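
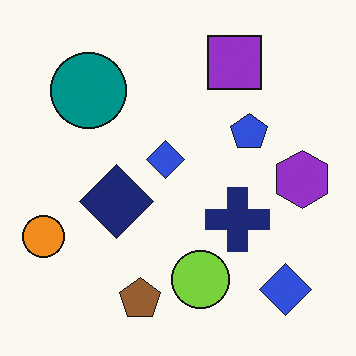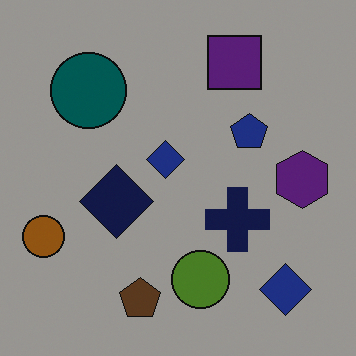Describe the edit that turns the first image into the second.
It was darkened a lot.

Every pixel — background and shapes alike — is uniformly darkened.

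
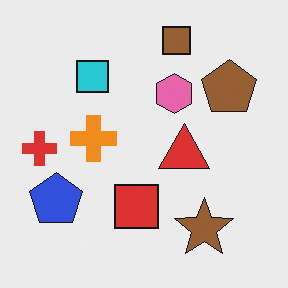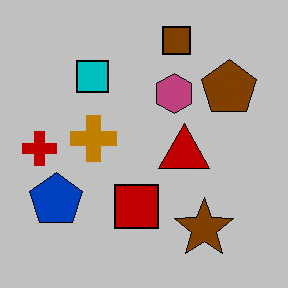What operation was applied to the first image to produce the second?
This is the original image heavily posterized to just a handful of flat colors.

Each flat color has snapped to a coarser quantized level — most visibly, the near-white background has dropped to a flat grey.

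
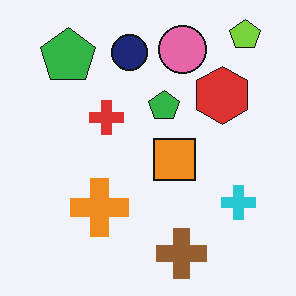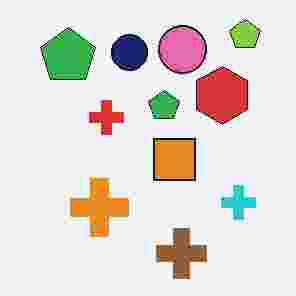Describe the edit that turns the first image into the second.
The transformation is: heavily JPEG-compressed with obvious blocking artifacts.

Blocky 8×8 compression artifacts appear around shape edges and the flat background shows ringing — characteristic JPEG degradation.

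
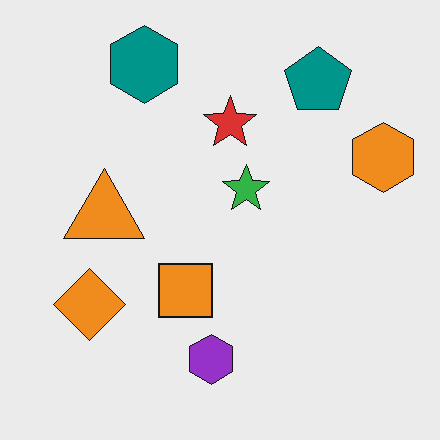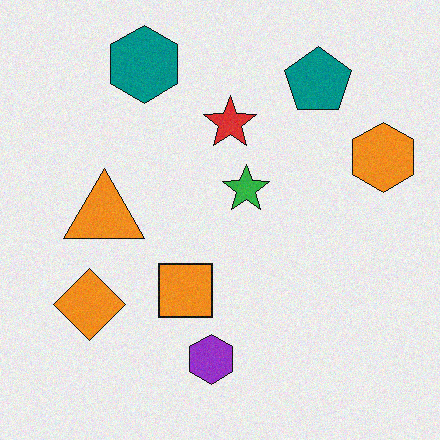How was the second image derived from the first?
The image was degraded with a light layer of grain.

Random speckle covers the whole image, including the flat background.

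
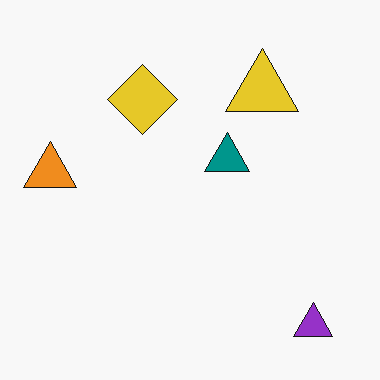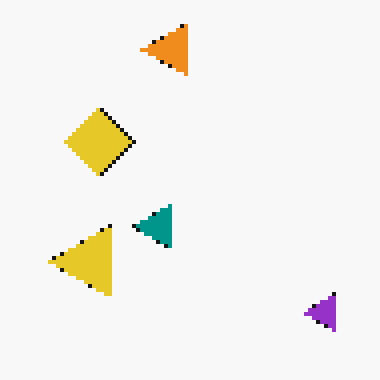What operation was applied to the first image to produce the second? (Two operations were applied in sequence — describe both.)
It was lightly pixelated (a mild mosaic effect), then transposed (reflected across the top-left ↔ bottom-right diagonal).

Shapes are reduced to large square blocks; fine edges and outlines are lost — a downscale-then-upscale (mosaic) effect. Shapes have swapped their row and column positions — what was in the top-right is now in the bottom-left — a diagonal reflection.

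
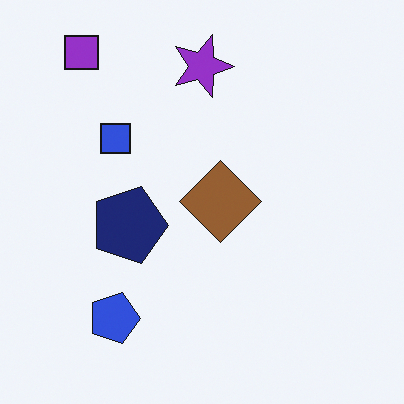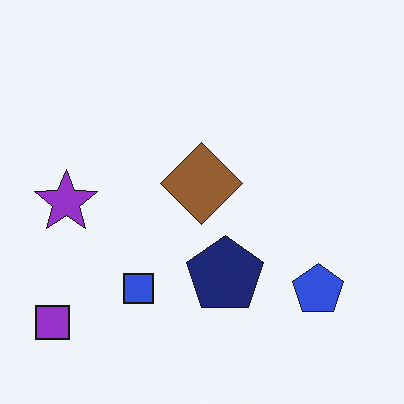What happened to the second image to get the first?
Rotated 90° clockwise.

The purple square sits in the bottom-left of the second image and the top-left of the first — consistent with a whole-image 90° clockwise rotation.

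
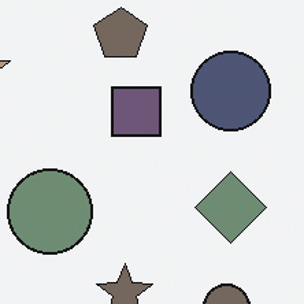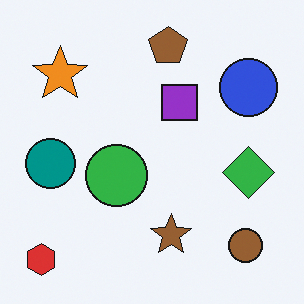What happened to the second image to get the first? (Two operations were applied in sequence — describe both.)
Made much more muted (saturation change), then cropped to a modestly smaller region and rescaled.

All colors are more muted and greyish — a global saturation change. The visible shapes are larger and the field of view is narrower; shapes near the original edges may be partly or wholly outside the frame — a crop-and-rescale.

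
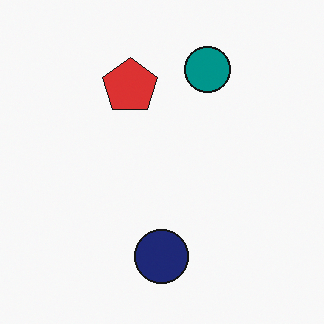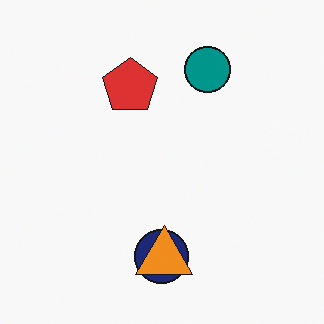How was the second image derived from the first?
The transformation is: overlaid with an additional orange triangle.

An orange triangle appears in the second image that is absent from the first.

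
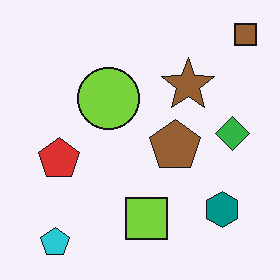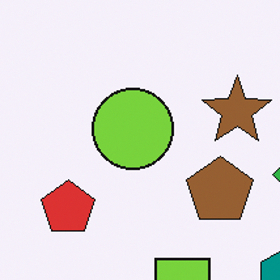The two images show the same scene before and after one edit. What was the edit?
This is the original image cropped slightly and scaled back up.

The visible shapes are larger and the field of view is narrower; shapes near the original edges may be partly or wholly outside the frame — a crop-and-rescale.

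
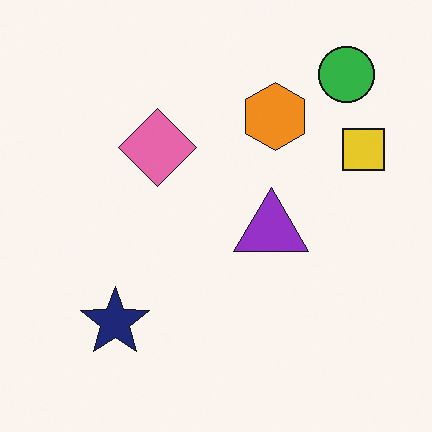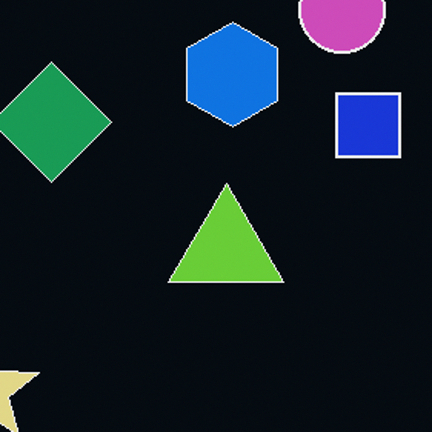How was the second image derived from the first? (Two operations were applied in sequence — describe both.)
It was cropped to a modestly smaller region and rescaled, then color-inverted (negative).

The visible shapes are larger and the field of view is narrower; shapes near the original edges may be partly or wholly outside the frame — a crop-and-rescale. The light background has become dark and every shape's color is its complement — a photographic negative.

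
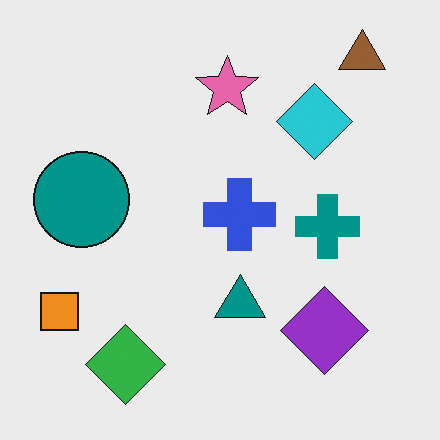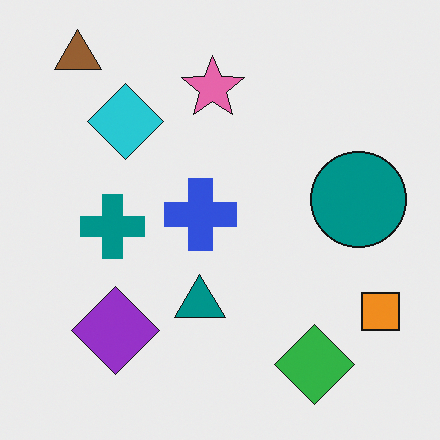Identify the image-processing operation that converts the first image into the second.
The image was flipped horizontally (left ↔ right).

The orange square is in the bottom-left of the first image and the bottom-right of the second — shapes on opposite sides of the vertical midline have swapped in a mirror flip.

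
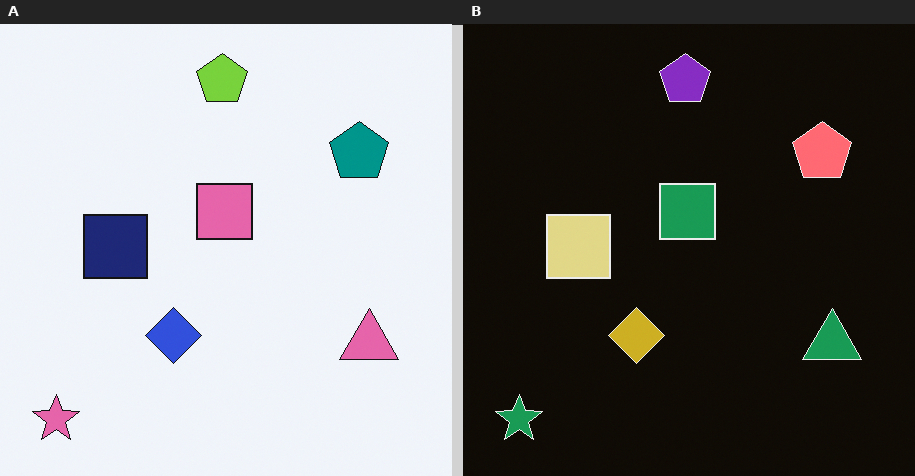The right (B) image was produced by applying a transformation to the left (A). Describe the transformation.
The right (B) image is the left (A) color-inverted (negative).

The light background has become dark and every shape's color is its complement — a photographic negative.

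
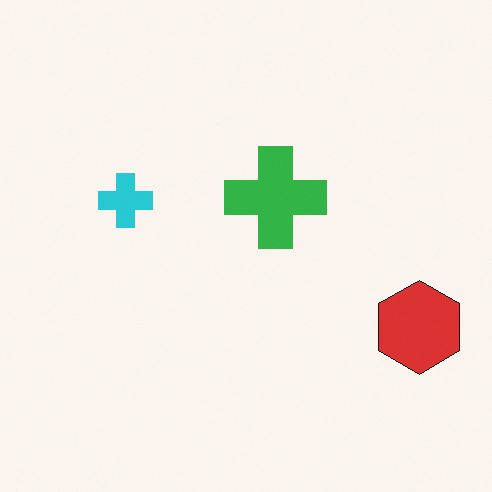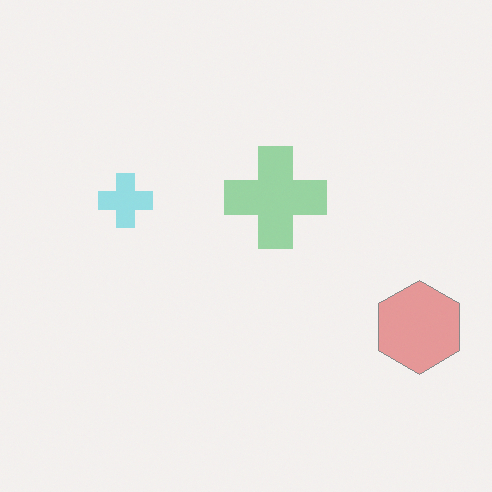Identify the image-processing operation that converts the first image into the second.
The second image is the first washed out (contrast reduced).

Tones are pushed toward mid-grey across the whole image — a global contrast change.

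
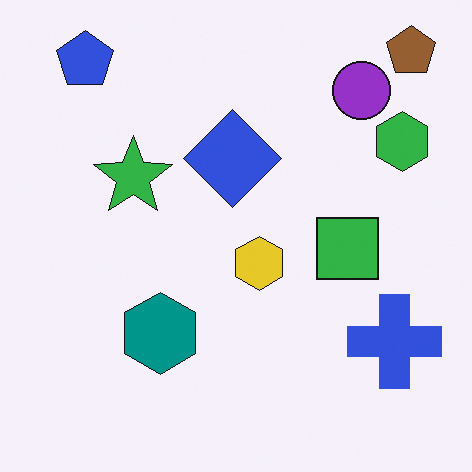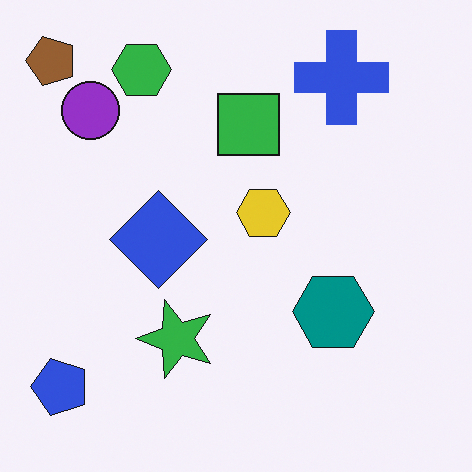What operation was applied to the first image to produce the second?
The transformation is: rotated 90° counter-clockwise.

The brown pentagon sits in the top-right of the first image and the top-left of the second — consistent with a whole-image 90° counter-clockwise rotation.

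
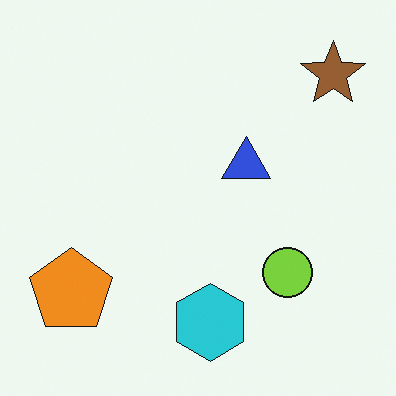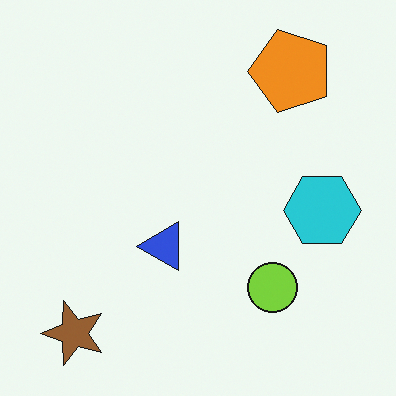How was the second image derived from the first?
The image was transposed (reflected across the top-left ↔ bottom-right diagonal).

Shapes have swapped their row and column positions — what was in the top-right is now in the bottom-left — a diagonal reflection.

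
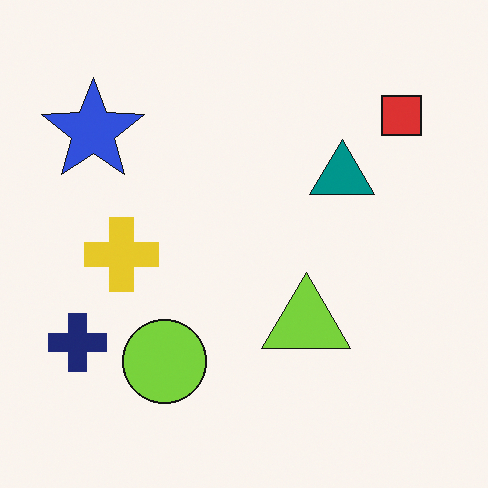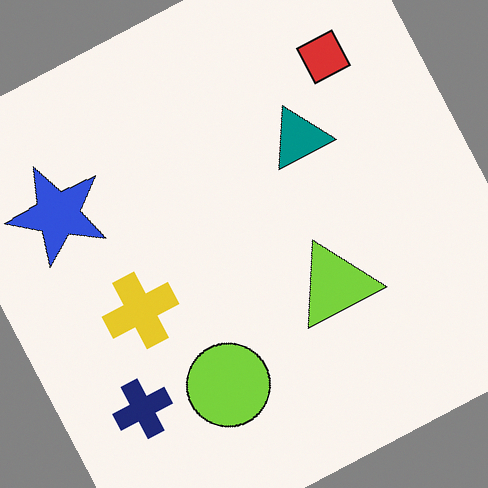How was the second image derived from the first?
This is the original image rotated counter-clockwise by a clearly visible amount.

Every shape is tilted by the same angle and the image corners show triangular fill wedges — a whole-image rotation by a non-right angle.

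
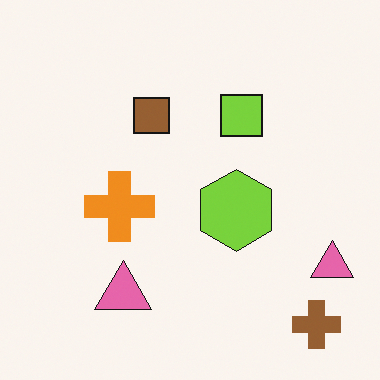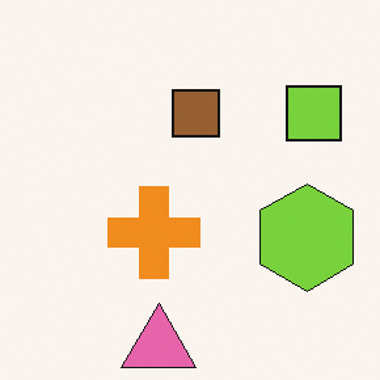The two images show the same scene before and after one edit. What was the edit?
The transformation is: cropped slightly and scaled back up.

The visible shapes are larger and the field of view is narrower; shapes near the original edges may be partly or wholly outside the frame — a crop-and-rescale.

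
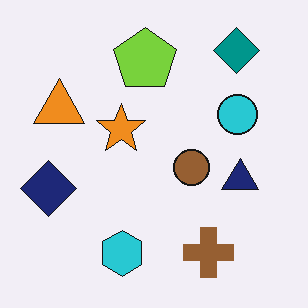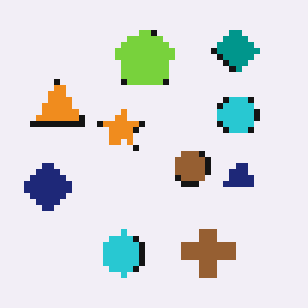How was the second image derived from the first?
This is the original image moderately pixelated.

Shapes are reduced to large square blocks; fine edges and outlines are lost — a downscale-then-upscale (mosaic) effect.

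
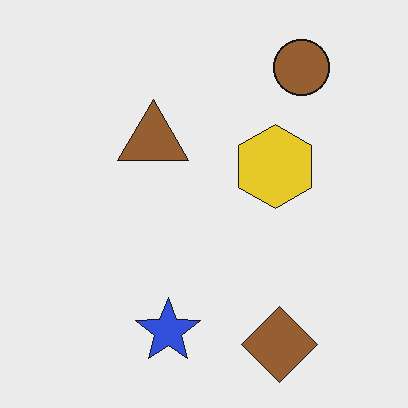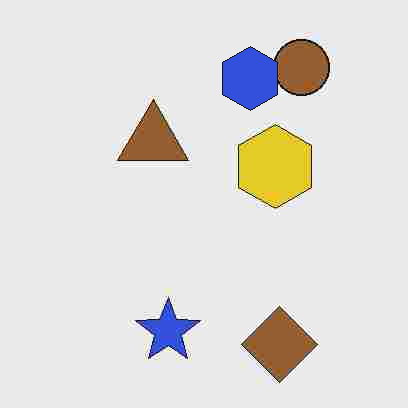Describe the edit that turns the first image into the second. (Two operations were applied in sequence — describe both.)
It was degraded with heavy JPEG compression, then overlaid with an additional blue hexagon.

Blocky 8×8 compression artifacts appear around shape edges and the flat background shows ringing — characteristic JPEG degradation. A blue hexagon appears in the second image that is absent from the first.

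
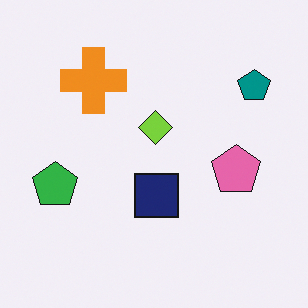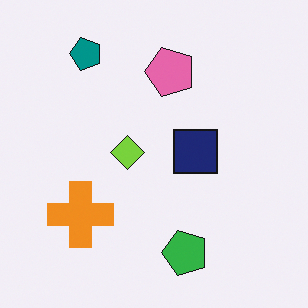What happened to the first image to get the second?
Rotated 90° counter-clockwise.

The teal pentagon sits in the top-right of the first image and the top-left of the second — consistent with a whole-image 90° counter-clockwise rotation.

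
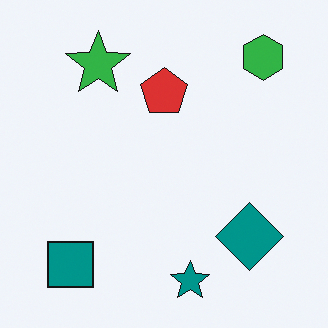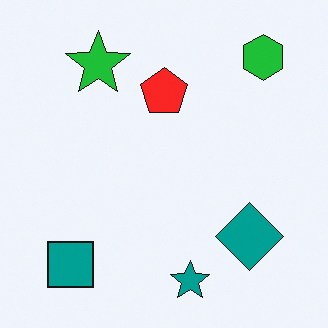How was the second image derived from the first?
The transformation is: slightly oversaturated.

All colors are more vivid — a global saturation change.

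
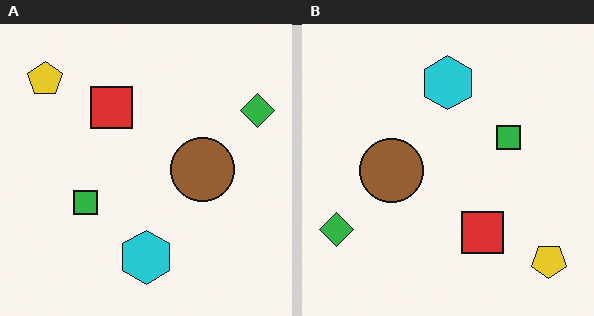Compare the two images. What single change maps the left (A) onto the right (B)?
The transformation is: rotated 180°.

The yellow pentagon sits in the top-left of the left (A) image and the bottom-right of the right (B) — consistent with a whole-image 180° rotation.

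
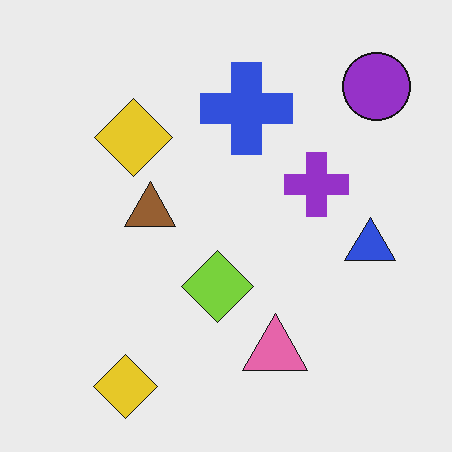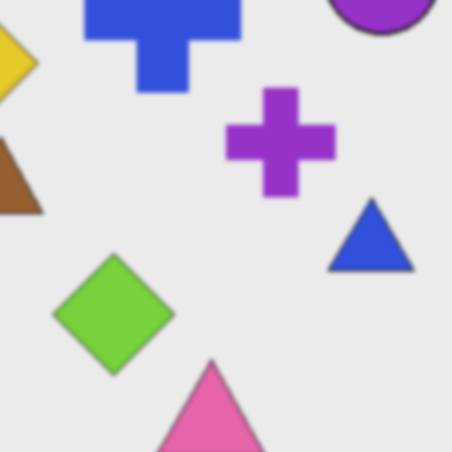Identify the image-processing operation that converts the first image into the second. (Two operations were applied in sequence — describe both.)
The image was lightly blurred, then cropped to a noticeably smaller region and rescaled.

Shape edges and outlines are uniformly softened across the whole image. The visible shapes are larger and the field of view is narrower; shapes near the original edges may be partly or wholly outside the frame — a crop-and-rescale.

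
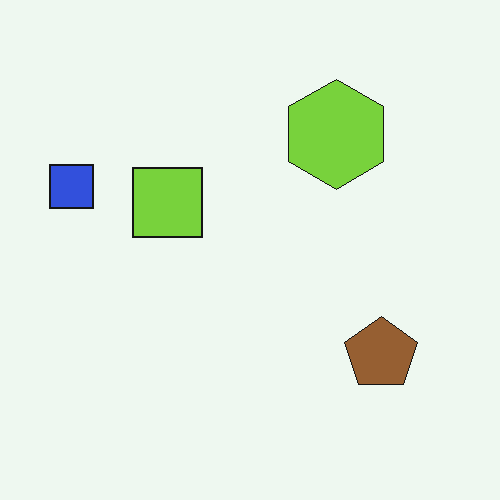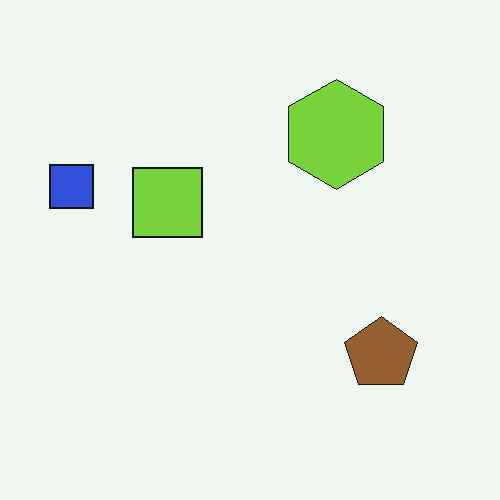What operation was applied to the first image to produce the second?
Given moderate JPEG compression.

Blocky 8×8 compression artifacts appear around shape edges and the flat background shows ringing — characteristic JPEG degradation.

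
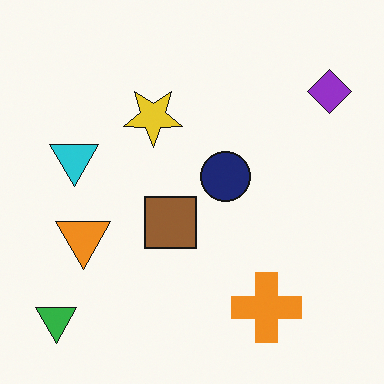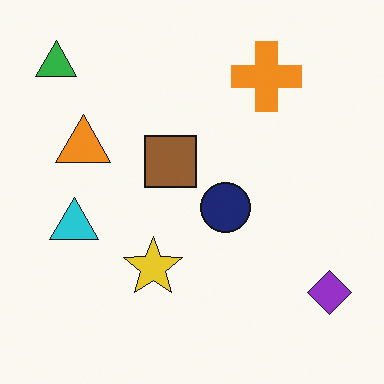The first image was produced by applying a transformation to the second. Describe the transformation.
This is the original image flipped vertically (top ↔ bottom).

The green triangle is in the top-left of the second image and the bottom-left of the first — shapes on opposite sides of the horizontal midline have swapped in a mirror flip.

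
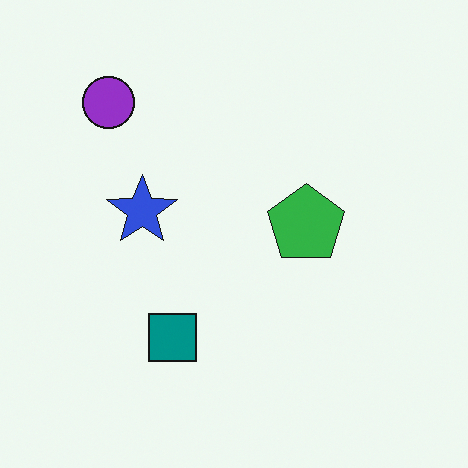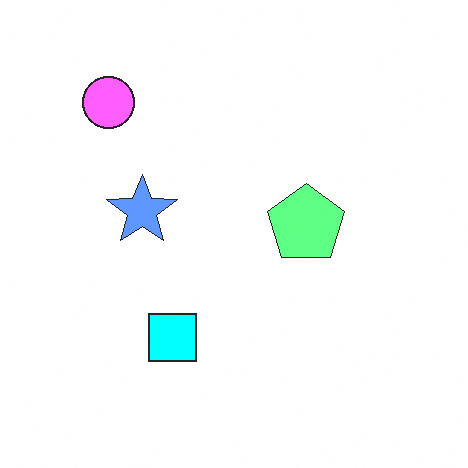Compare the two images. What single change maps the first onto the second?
This is the original image substantially brightened.

Every pixel — background and shapes alike — is uniformly brightened.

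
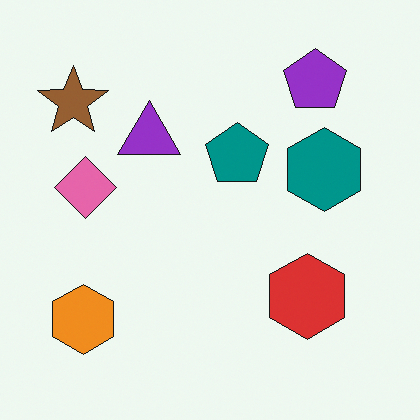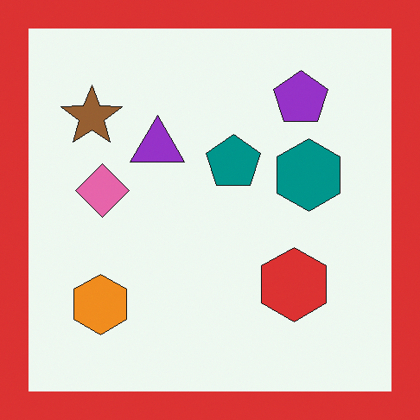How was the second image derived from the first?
Framed with a red border.

A solid red frame runs around the edge of the second image, with the content slightly shrunk inside it.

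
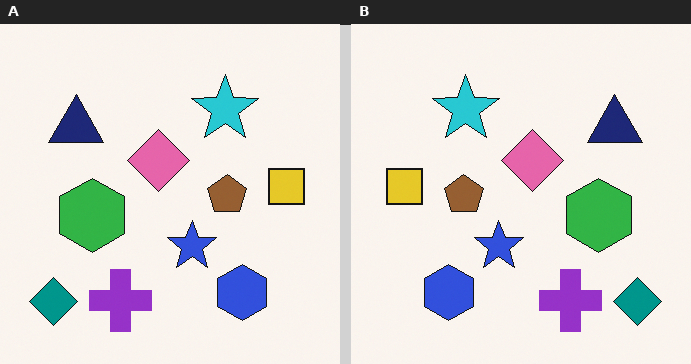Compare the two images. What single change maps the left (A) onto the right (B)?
Flipped horizontally (left ↔ right).

The teal diamond is in the bottom-left of the left (A) image and the bottom-right of the right (B) — shapes on opposite sides of the vertical midline have swapped in a mirror flip.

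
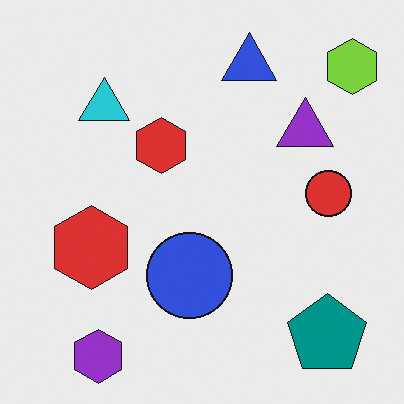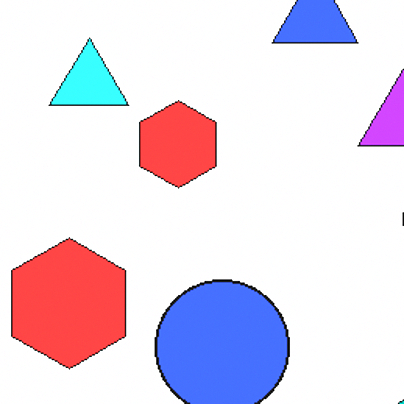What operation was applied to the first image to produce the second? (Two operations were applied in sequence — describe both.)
This is the original image cropped slightly and scaled back up, then brightened a lot.

The visible shapes are larger and the field of view is narrower; shapes near the original edges may be partly or wholly outside the frame — a crop-and-rescale. Every pixel — background and shapes alike — is uniformly brightened.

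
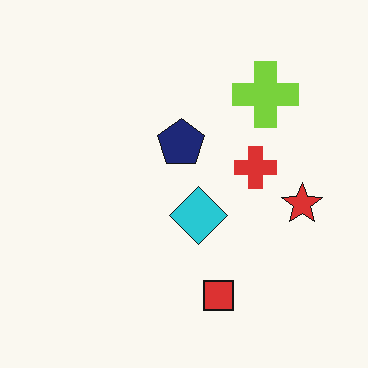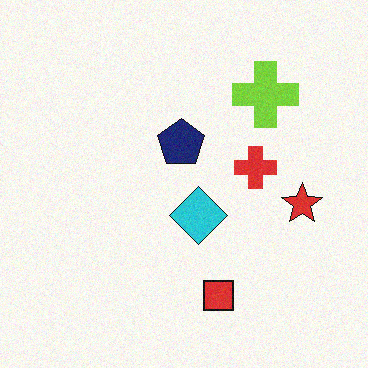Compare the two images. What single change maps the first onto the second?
The second image is the first degraded with light additive noise.

Random speckle covers the whole image, including the flat background.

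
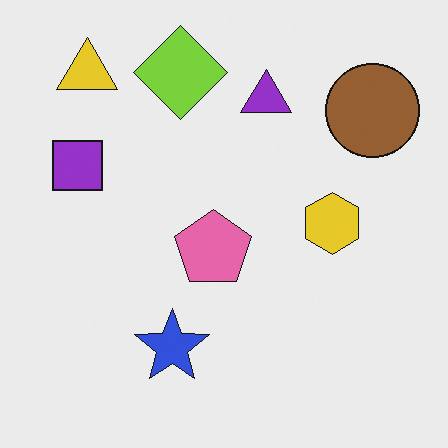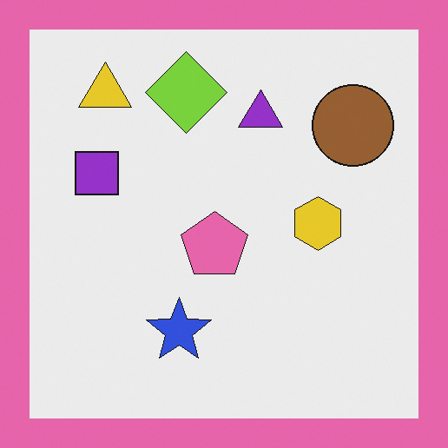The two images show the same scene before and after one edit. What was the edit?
It was framed with a pink border.

A solid pink frame runs around the edge of the second image, with the content slightly shrunk inside it.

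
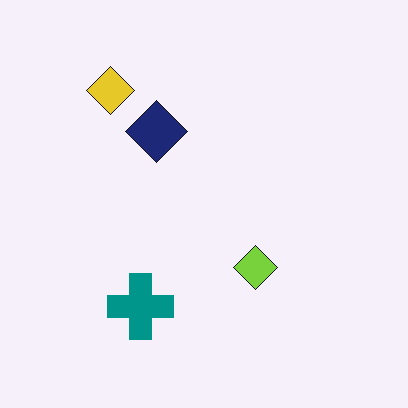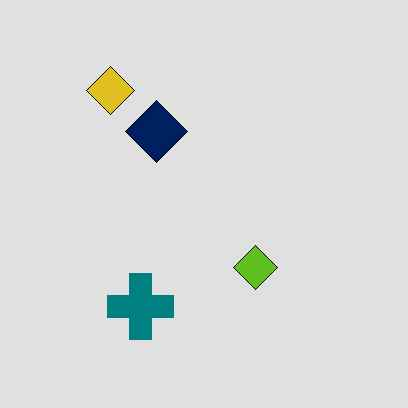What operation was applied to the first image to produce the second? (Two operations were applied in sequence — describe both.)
The transformation is: moderately posterized, then JPEG-compressed with visible artifacts.

Each flat color has snapped to a coarser quantized level — most visibly, the near-white background has dropped to a flat grey. Blocky 8×8 compression artifacts appear around shape edges and the flat background shows ringing — characteristic JPEG degradation.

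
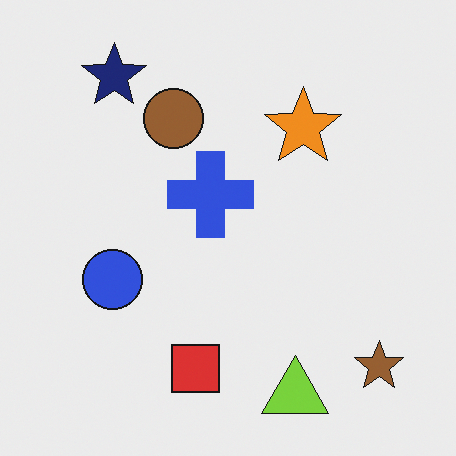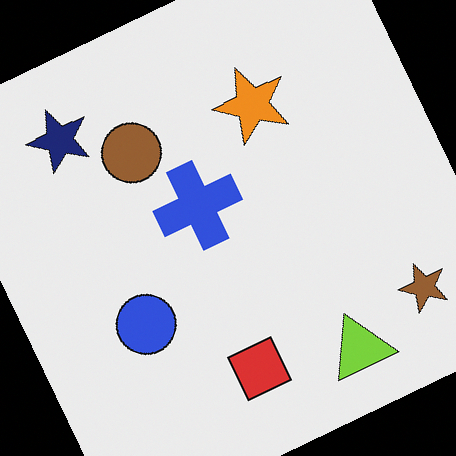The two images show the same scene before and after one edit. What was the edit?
Rotated counter-clockwise by a clearly visible amount.

Every shape is tilted by the same angle and the image corners show triangular fill wedges — a whole-image rotation by a non-right angle.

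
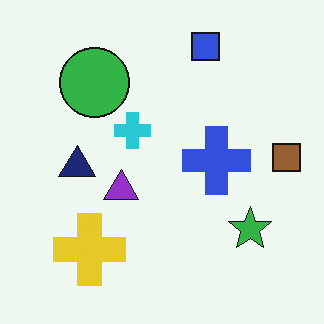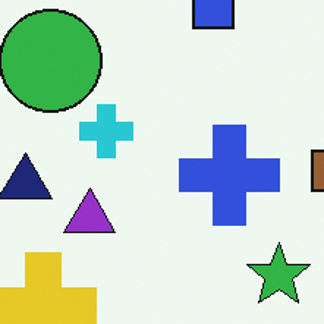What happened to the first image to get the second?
The second image is the first cropped to a modestly smaller region and rescaled.

The visible shapes are larger and the field of view is narrower; shapes near the original edges may be partly or wholly outside the frame — a crop-and-rescale.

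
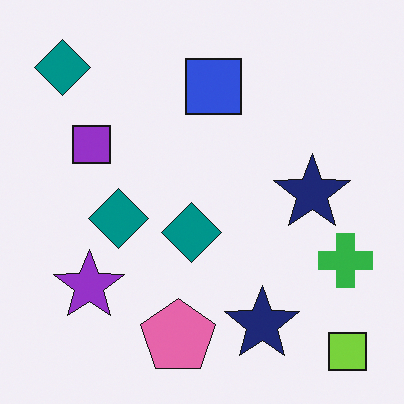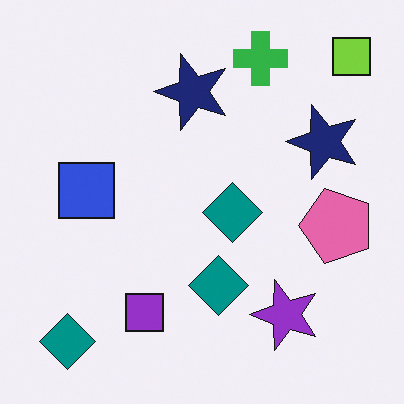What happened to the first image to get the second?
The image was rotated 90° counter-clockwise.

The lime square sits in the bottom-right of the first image and the top-right of the second — consistent with a whole-image 90° counter-clockwise rotation.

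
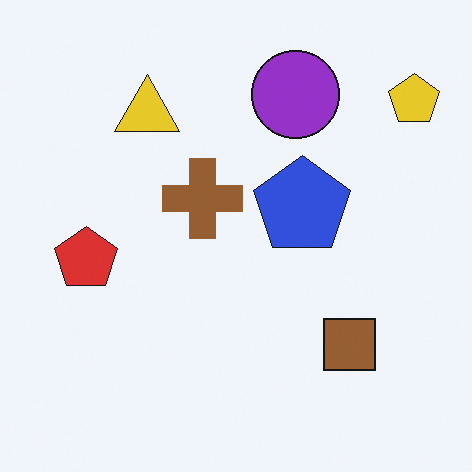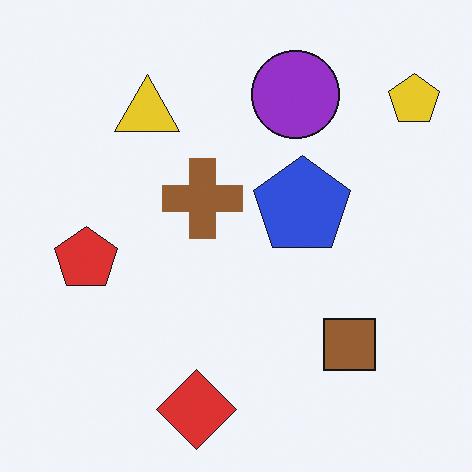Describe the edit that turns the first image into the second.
It was overlaid with an additional red diamond.

A red diamond appears in the second image that is absent from the first.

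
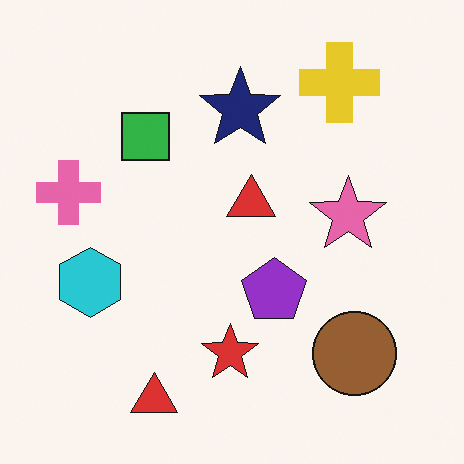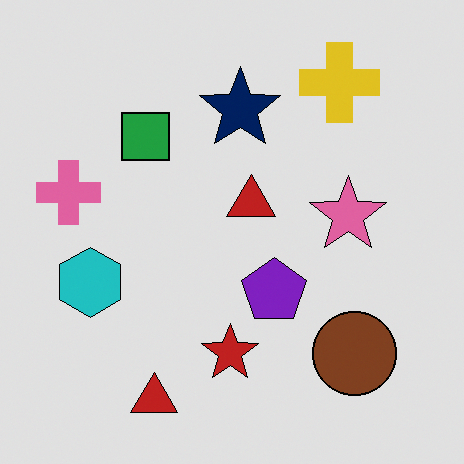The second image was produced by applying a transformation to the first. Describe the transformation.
The second image is the first moderately posterized.

Each flat color has snapped to a coarser quantized level — most visibly, the near-white background has dropped to a flat grey.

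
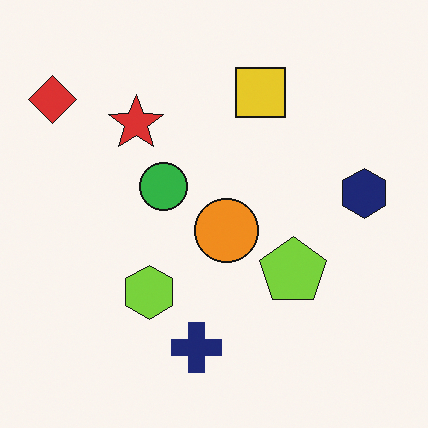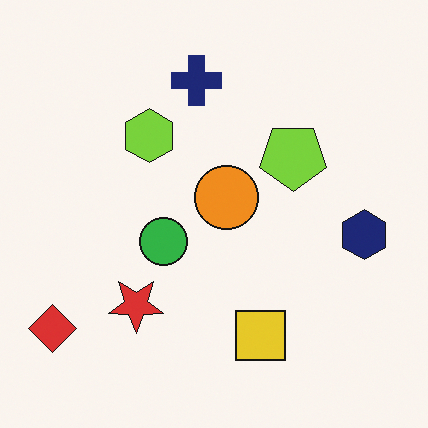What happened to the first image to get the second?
The second image is the first flipped vertically (top ↔ bottom).

The navy cross is in the bottom of the first image and the top of the second — shapes on opposite sides of the horizontal midline have swapped in a mirror flip.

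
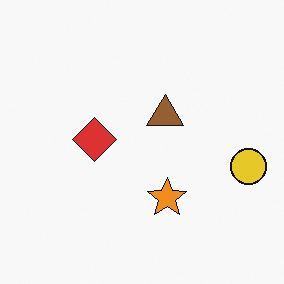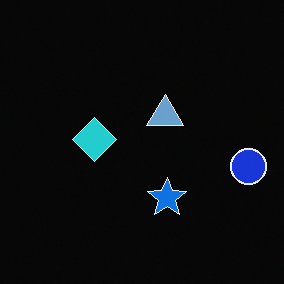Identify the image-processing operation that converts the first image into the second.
Color-inverted (negative).

The light background has become dark and every shape's color is its complement — a photographic negative.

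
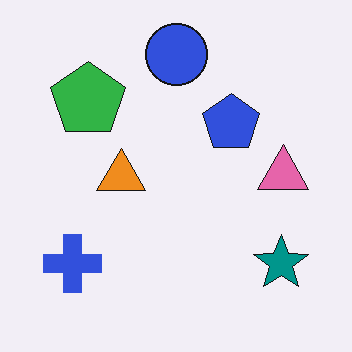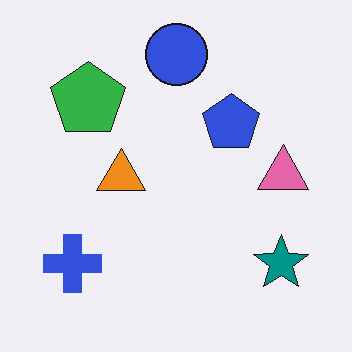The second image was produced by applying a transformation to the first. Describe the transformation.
The image was JPEG-compressed with visible artifacts.

Blocky 8×8 compression artifacts appear around shape edges and the flat background shows ringing — characteristic JPEG degradation.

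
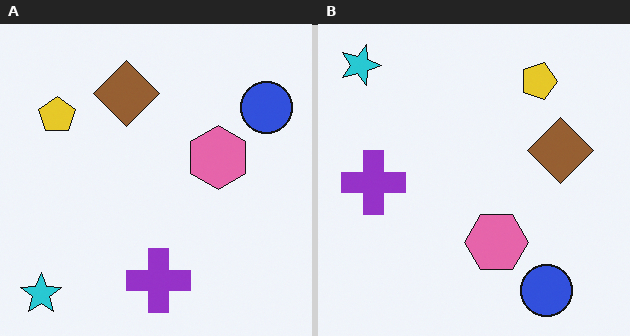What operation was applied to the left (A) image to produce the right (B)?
This is the original image rotated 90° clockwise.

The cyan star sits in the bottom-left of the left (A) image and the top-left of the right (B) — consistent with a whole-image 90° clockwise rotation.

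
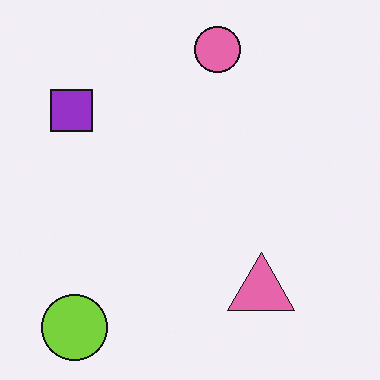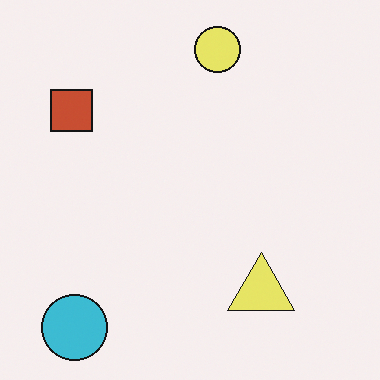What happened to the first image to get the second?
The image was hue-shifted by a moderate amount.

Every shape's color has rotated by the same amount around the hue wheel — a uniform hue shift.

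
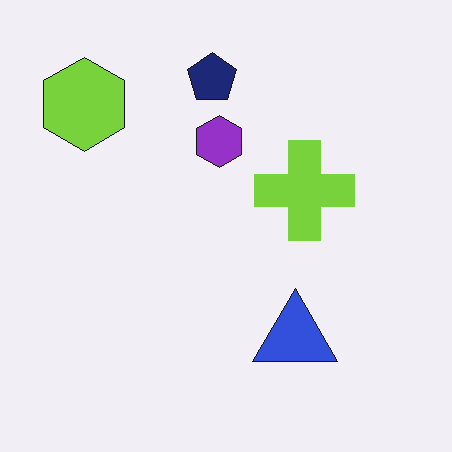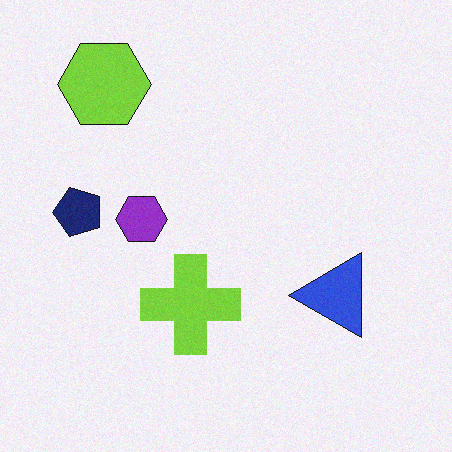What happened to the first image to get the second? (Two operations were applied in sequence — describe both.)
The transformation is: degraded with subtle gaussian noise, then transposed (reflected across the top-left ↔ bottom-right diagonal).

Random speckle covers the whole image, including the flat background. Shapes have swapped their row and column positions — what was in the top-right is now in the bottom-left — a diagonal reflection.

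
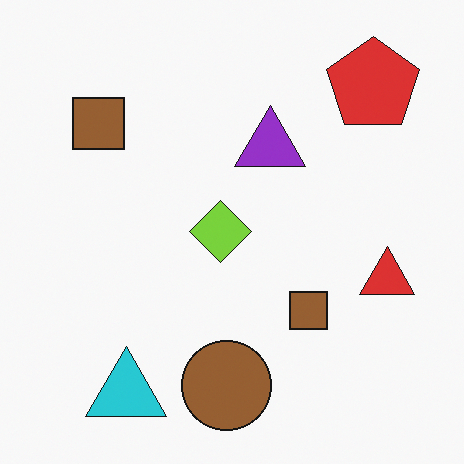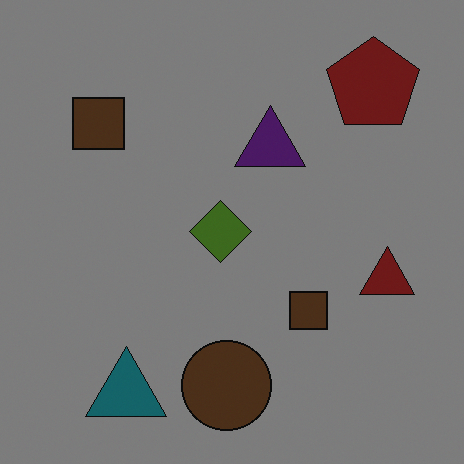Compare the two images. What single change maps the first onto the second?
The transformation is: noticeably darkened.

Every pixel — background and shapes alike — is uniformly darkened.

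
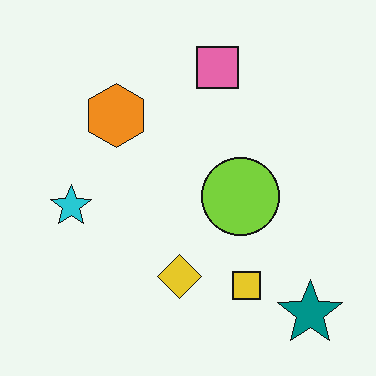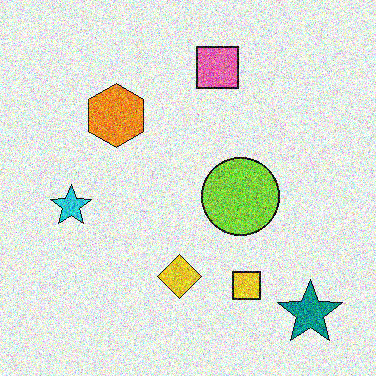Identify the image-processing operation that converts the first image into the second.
The transformation is: degraded with heavy additive noise.

Random speckle covers the whole image, including the flat background.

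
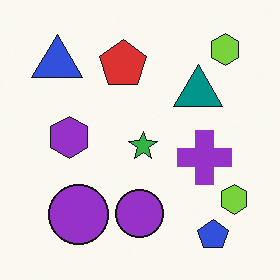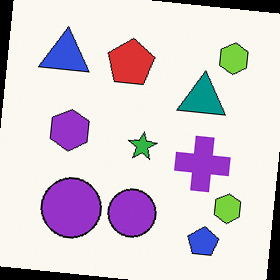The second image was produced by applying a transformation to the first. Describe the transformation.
This is the original image rotated clockwise by a few degrees.

Every shape is tilted by the same angle and the image corners show triangular fill wedges — a whole-image rotation by a non-right angle.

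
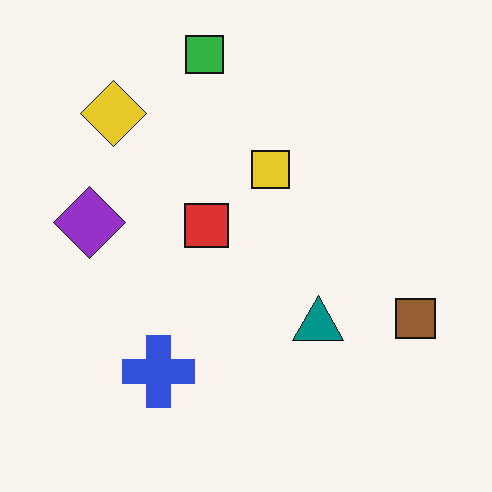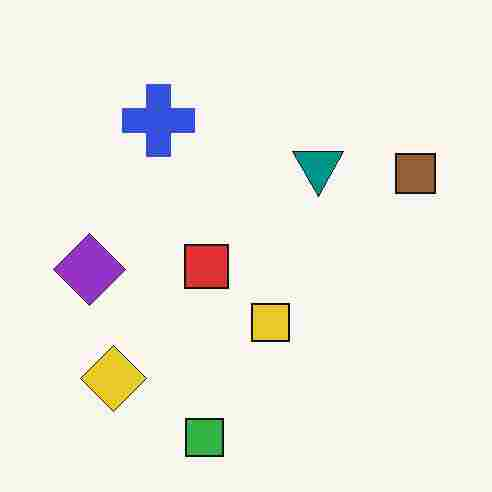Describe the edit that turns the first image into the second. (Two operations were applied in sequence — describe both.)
Flipped vertically (top ↔ bottom), then heavily JPEG-compressed with obvious blocking artifacts.

The green square is in the top of the first image and the bottom of the second — shapes on opposite sides of the horizontal midline have swapped in a mirror flip. Blocky 8×8 compression artifacts appear around shape edges and the flat background shows ringing — characteristic JPEG degradation.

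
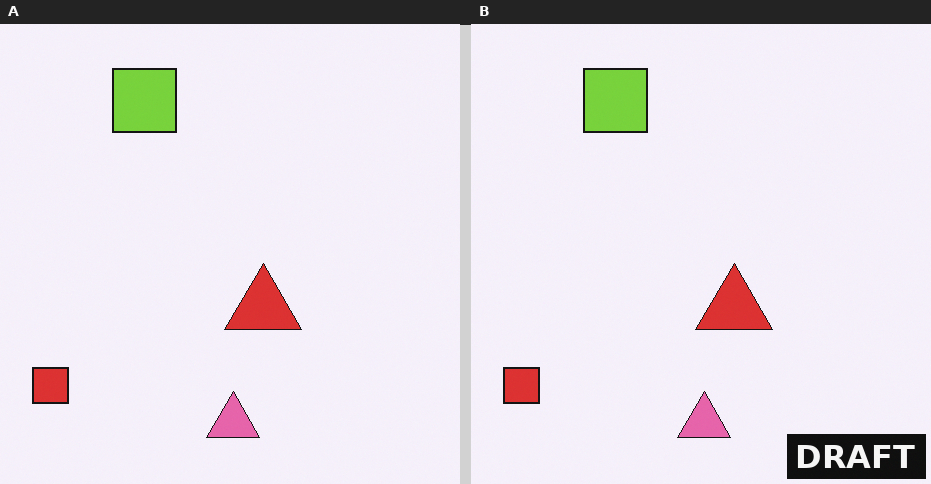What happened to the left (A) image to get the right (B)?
This is the original image watermarked with the text "DRAFT" in the lower-right corner.

A dark label reading "DRAFT" appears in the lower-right corner.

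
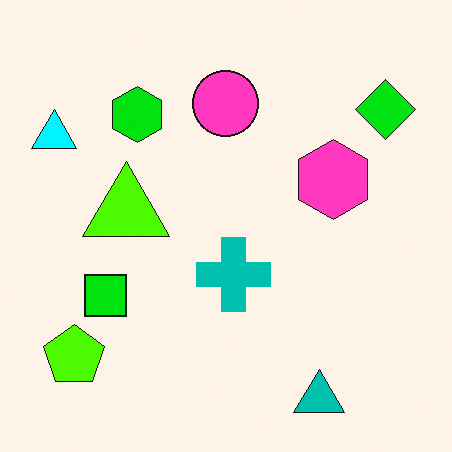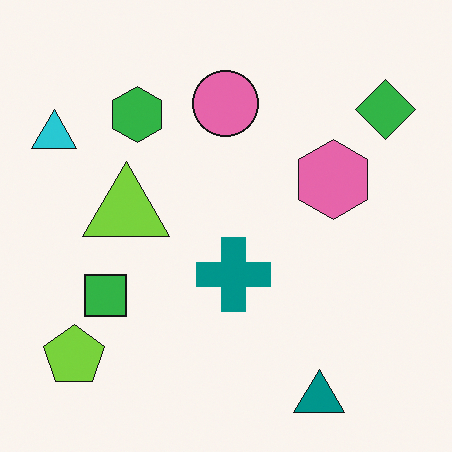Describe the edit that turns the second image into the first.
The first image is the second made much more vivid (saturation change).

All colors are more vivid — a global saturation change.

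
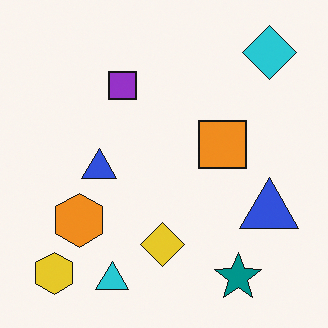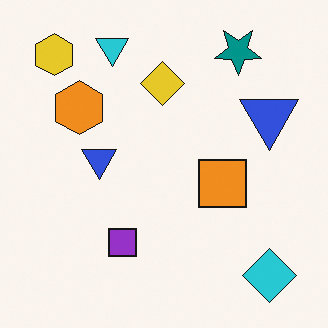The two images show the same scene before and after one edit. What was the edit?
The second image is the first flipped vertically (top ↔ bottom).

The cyan triangle is in the bottom of the first image and the top of the second — shapes on opposite sides of the horizontal midline have swapped in a mirror flip.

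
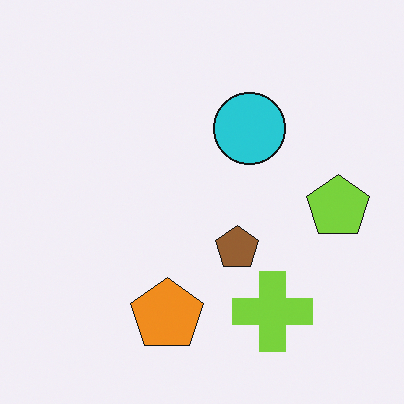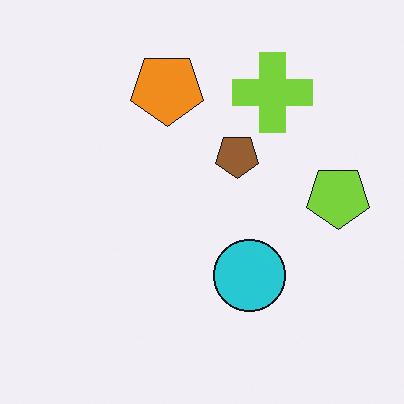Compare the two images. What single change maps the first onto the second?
Flipped vertically (top ↔ bottom).

The orange pentagon is in the bottom of the first image and the top of the second — shapes on opposite sides of the horizontal midline have swapped in a mirror flip.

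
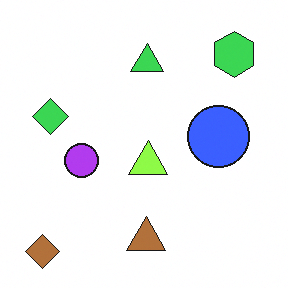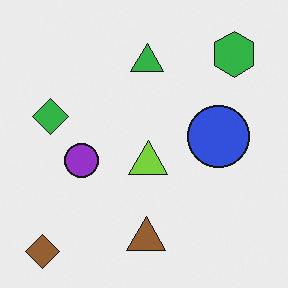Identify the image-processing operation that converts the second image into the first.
This is the original image brightened a little.

Every pixel — background and shapes alike — is uniformly brightened.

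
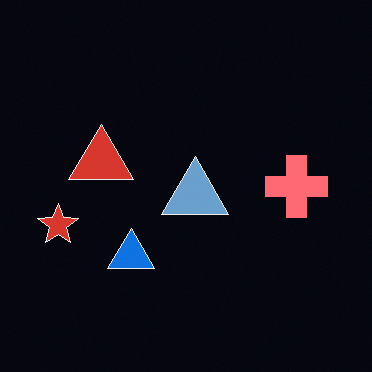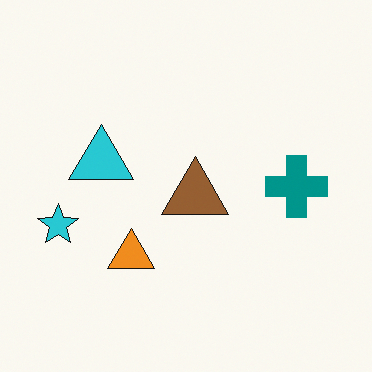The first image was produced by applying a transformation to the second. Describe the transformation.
The transformation is: color-inverted (negative).

The light background has become dark and every shape's color is its complement — a photographic negative.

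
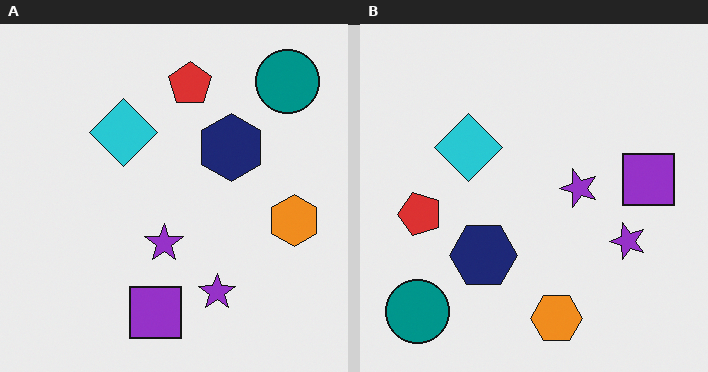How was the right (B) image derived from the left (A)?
This is the original image transposed (reflected across the top-left ↔ bottom-right diagonal).

Shapes have swapped their row and column positions — what was in the top-right is now in the bottom-left — a diagonal reflection.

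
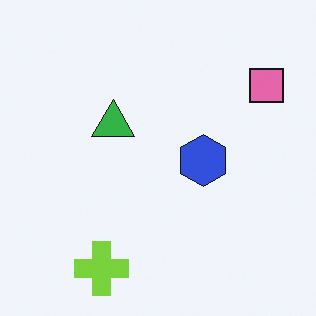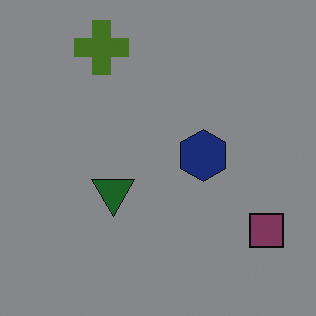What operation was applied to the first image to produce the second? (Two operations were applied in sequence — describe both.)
Noticeably darkened, then flipped vertically (top ↔ bottom).

Every pixel — background and shapes alike — is uniformly darkened. The lime cross is in the bottom-left of the first image and the top-left of the second — shapes on opposite sides of the horizontal midline have swapped in a mirror flip.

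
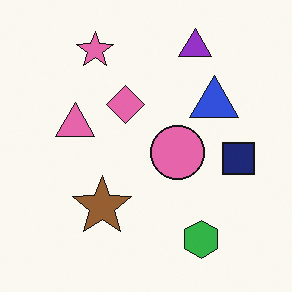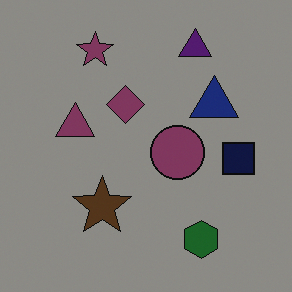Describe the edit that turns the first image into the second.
It was substantially darkened.

Every pixel — background and shapes alike — is uniformly darkened.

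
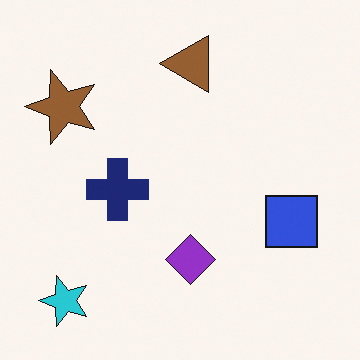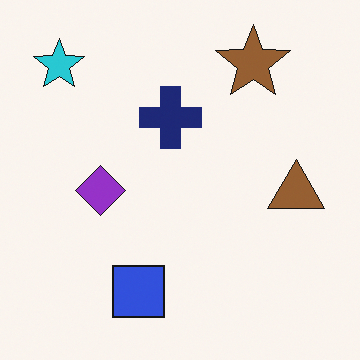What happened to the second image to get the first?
The image was rotated 90° counter-clockwise.

The cyan star sits in the top-left of the second image and the bottom-left of the first — consistent with a whole-image 90° counter-clockwise rotation.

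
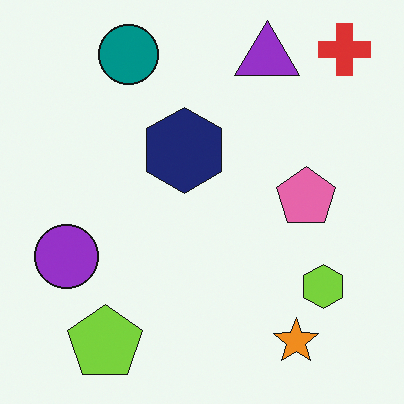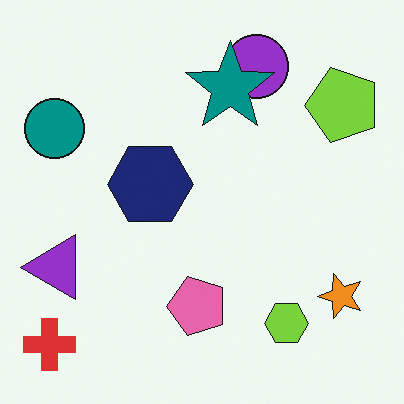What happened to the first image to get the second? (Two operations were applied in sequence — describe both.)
The second image is the first transposed (reflected across the top-left ↔ bottom-right diagonal), then overlaid with an additional teal star.

Shapes have swapped their row and column positions — what was in the top-right is now in the bottom-left — a diagonal reflection. A teal star appears in the second image that is absent from the first.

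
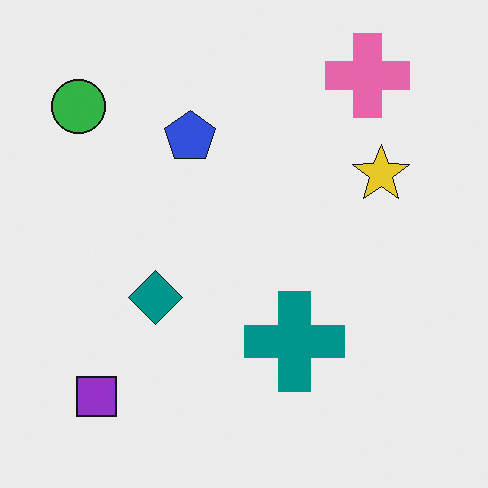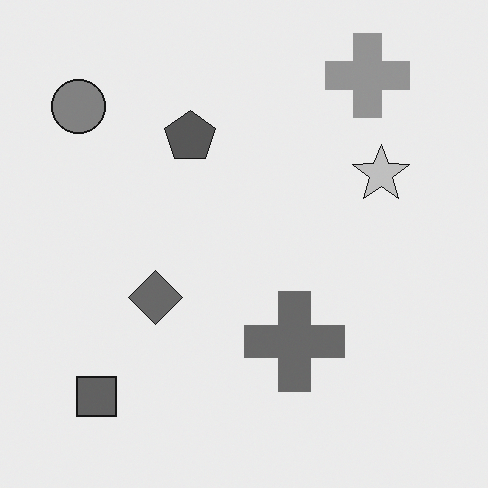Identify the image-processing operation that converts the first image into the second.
The transformation is: converted to grayscale.

All color is removed — every shape is now a shade of grey.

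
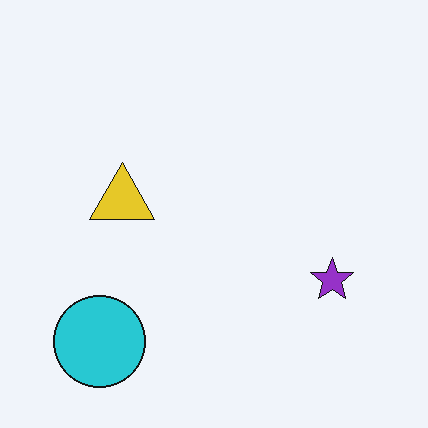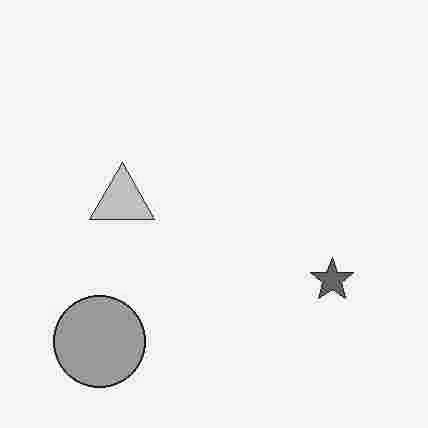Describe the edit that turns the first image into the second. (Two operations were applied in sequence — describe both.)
The second image is the first degraded with heavy JPEG compression, then converted to grayscale.

Blocky 8×8 compression artifacts appear around shape edges and the flat background shows ringing — characteristic JPEG degradation. All color is removed — every shape is now a shade of grey.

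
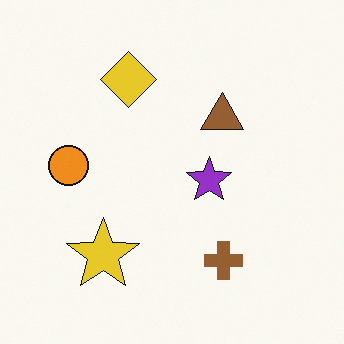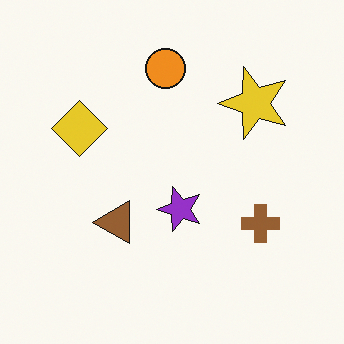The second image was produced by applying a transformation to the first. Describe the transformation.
The transformation is: transposed (reflected across the top-left ↔ bottom-right diagonal).

Shapes have swapped their row and column positions — what was in the top-right is now in the bottom-left — a diagonal reflection.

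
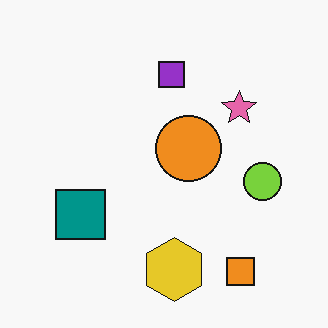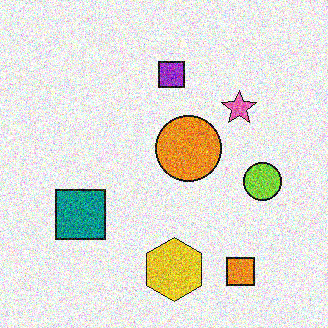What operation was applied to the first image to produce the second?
The second image is the first degraded with strong gaussian noise.

Random speckle covers the whole image, including the flat background.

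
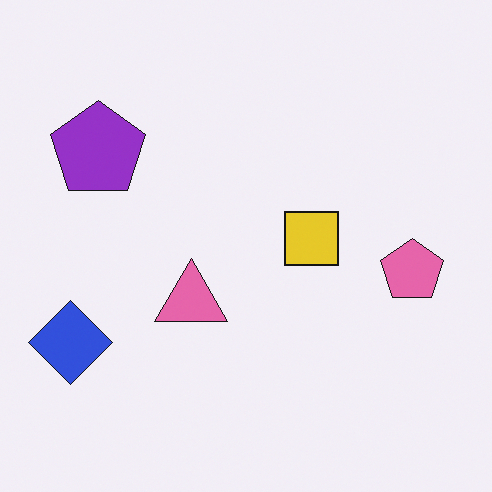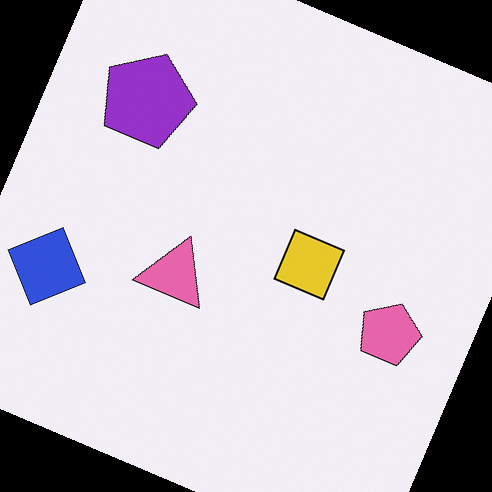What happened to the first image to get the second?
The transformation is: rotated clockwise by a clearly visible amount.

Every shape is tilted by the same angle and the image corners show triangular fill wedges — a whole-image rotation by a non-right angle.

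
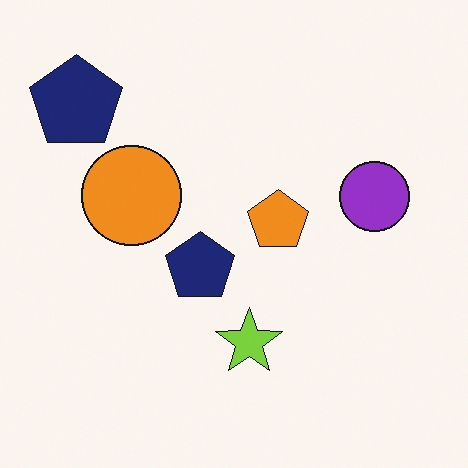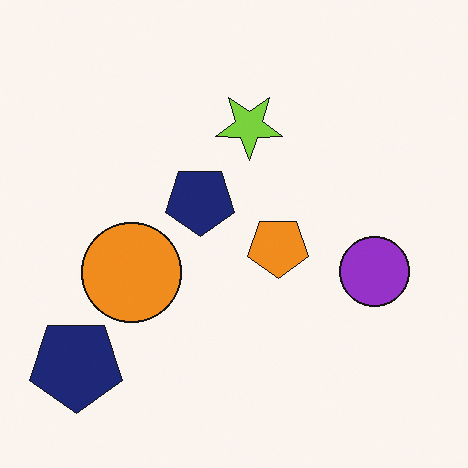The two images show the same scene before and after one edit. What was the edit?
Flipped vertically (top ↔ bottom).

The lime star is in the bottom of the first image and the top of the second — shapes on opposite sides of the horizontal midline have swapped in a mirror flip.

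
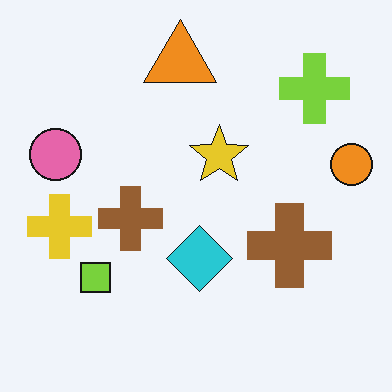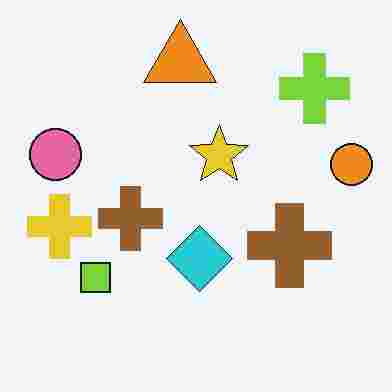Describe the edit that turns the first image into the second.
Degraded with heavy JPEG compression.

Blocky 8×8 compression artifacts appear around shape edges and the flat background shows ringing — characteristic JPEG degradation.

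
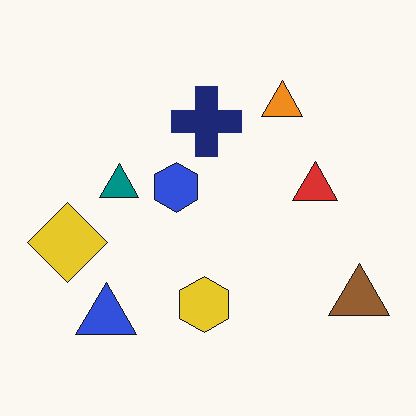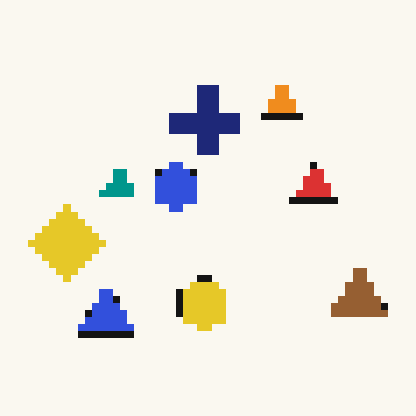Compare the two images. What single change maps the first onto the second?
The image was pixelated into visible square blocks.

Shapes are reduced to large square blocks; fine edges and outlines are lost — a downscale-then-upscale (mosaic) effect.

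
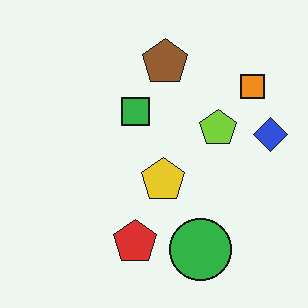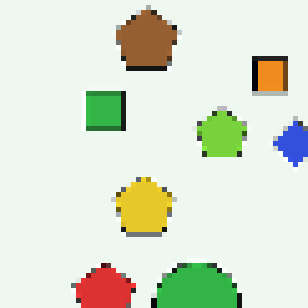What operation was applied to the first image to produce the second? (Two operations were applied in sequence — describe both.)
The image was cropped slightly and scaled back up, then mildly pixelated.

The visible shapes are larger and the field of view is narrower; shapes near the original edges may be partly or wholly outside the frame — a crop-and-rescale. Shapes are reduced to large square blocks; fine edges and outlines are lost — a downscale-then-upscale (mosaic) effect.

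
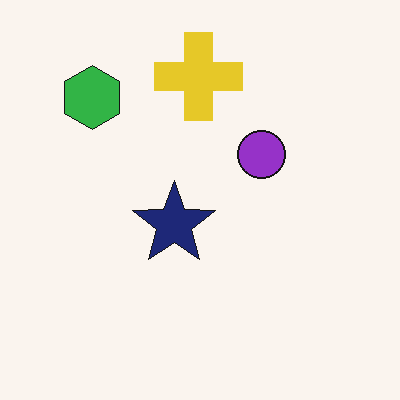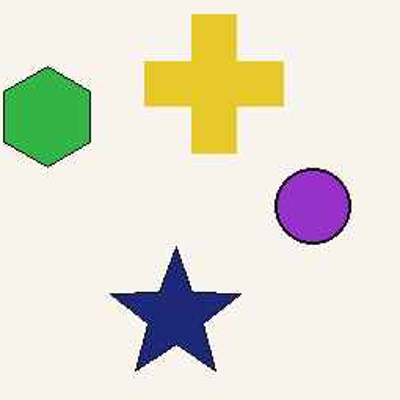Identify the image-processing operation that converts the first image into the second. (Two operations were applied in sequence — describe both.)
The transformation is: given moderate JPEG compression, then cropped slightly and scaled back up.

Blocky 8×8 compression artifacts appear around shape edges and the flat background shows ringing — characteristic JPEG degradation. The visible shapes are larger and the field of view is narrower; shapes near the original edges may be partly or wholly outside the frame — a crop-and-rescale.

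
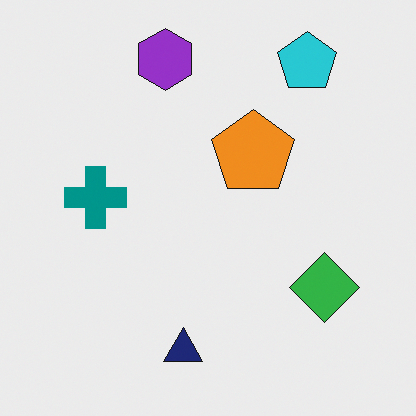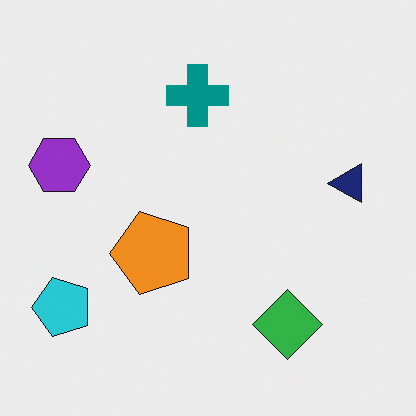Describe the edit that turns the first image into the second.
The image was transposed (reflected across the top-left ↔ bottom-right diagonal).

Shapes have swapped their row and column positions — what was in the top-right is now in the bottom-left — a diagonal reflection.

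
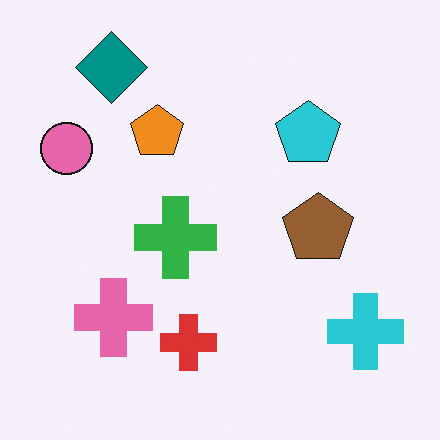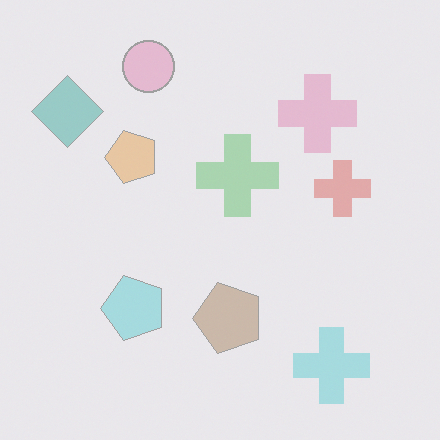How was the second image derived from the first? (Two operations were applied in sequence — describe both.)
This is the original image transposed (reflected across the top-left ↔ bottom-right diagonal), then washed out (contrast reduced).

Shapes have swapped their row and column positions — what was in the top-right is now in the bottom-left — a diagonal reflection. Tones are pushed toward mid-grey across the whole image — a global contrast change.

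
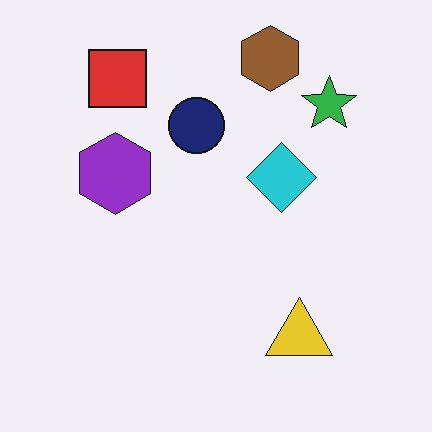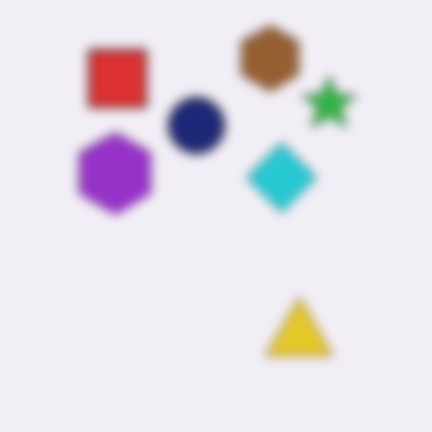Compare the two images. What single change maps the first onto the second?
The image was strongly gaussian-blurred.

Shape edges and outlines are uniformly softened across the whole image.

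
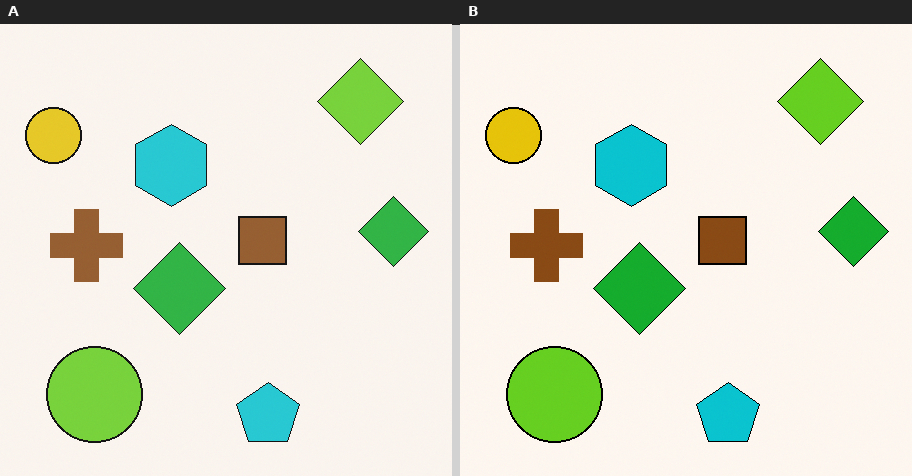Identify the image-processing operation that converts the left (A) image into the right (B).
The transformation is: given slightly increased contrast.

Tones are pushed away from mid-grey across the whole image — a global contrast change.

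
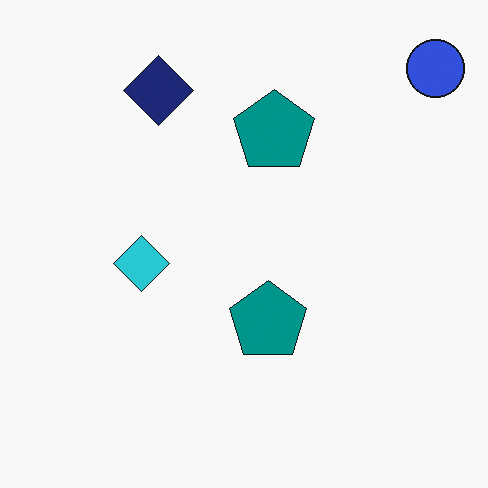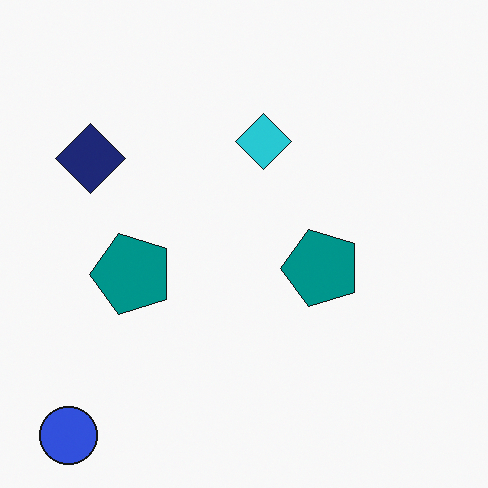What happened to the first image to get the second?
The transformation is: transposed (reflected across the top-left ↔ bottom-right diagonal).

Shapes have swapped their row and column positions — what was in the top-right is now in the bottom-left — a diagonal reflection.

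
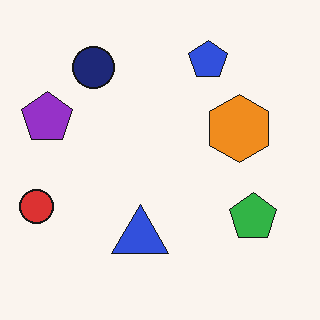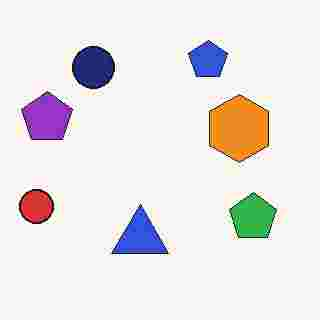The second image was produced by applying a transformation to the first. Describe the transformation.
Heavily JPEG-compressed with obvious blocking artifacts.

Blocky 8×8 compression artifacts appear around shape edges and the flat background shows ringing — characteristic JPEG degradation.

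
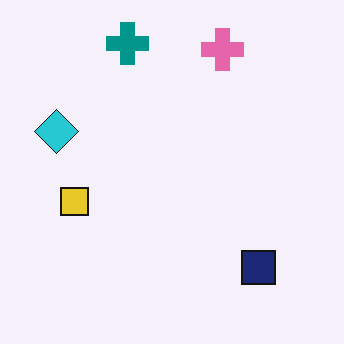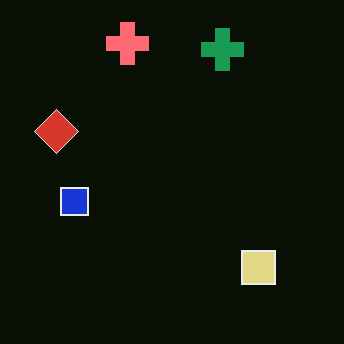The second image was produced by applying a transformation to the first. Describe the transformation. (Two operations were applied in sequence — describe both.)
The image was JPEG-compressed with visible artifacts, then color-inverted (negative).

Blocky 8×8 compression artifacts appear around shape edges and the flat background shows ringing — characteristic JPEG degradation. The light background has become dark and every shape's color is its complement — a photographic negative.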